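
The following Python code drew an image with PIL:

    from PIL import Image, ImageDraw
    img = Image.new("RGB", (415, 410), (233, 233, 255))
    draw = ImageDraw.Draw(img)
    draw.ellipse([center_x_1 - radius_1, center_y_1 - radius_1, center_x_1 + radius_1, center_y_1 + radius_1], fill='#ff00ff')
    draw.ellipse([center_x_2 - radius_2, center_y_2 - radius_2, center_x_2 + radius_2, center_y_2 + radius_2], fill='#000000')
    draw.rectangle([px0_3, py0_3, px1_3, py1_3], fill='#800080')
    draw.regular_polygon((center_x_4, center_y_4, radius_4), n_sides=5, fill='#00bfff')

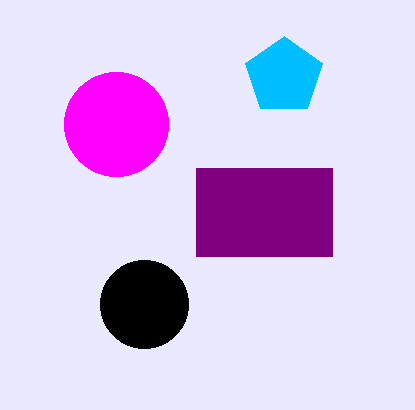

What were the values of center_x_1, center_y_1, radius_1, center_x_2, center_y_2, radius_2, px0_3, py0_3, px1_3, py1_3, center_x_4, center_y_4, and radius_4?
center_x_1 = 116; center_y_1 = 124; radius_1 = 52; center_x_2 = 144; center_y_2 = 304; radius_2 = 44; px0_3 = 196; py0_3 = 168; px1_3 = 332; py1_3 = 256; center_x_4 = 284; center_y_4 = 76; radius_4 = 40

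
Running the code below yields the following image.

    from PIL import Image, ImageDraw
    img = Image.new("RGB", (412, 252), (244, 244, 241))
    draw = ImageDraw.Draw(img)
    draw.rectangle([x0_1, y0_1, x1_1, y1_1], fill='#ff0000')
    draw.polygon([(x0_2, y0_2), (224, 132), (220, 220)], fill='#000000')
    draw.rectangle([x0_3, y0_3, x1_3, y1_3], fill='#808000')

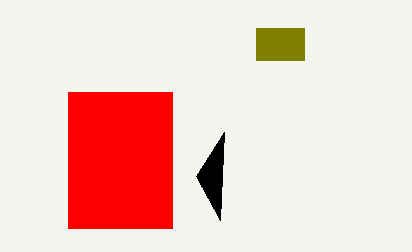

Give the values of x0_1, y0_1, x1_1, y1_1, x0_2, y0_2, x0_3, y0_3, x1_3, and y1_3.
x0_1 = 68; y0_1 = 92; x1_1 = 172; y1_1 = 228; x0_2 = 196; y0_2 = 176; x0_3 = 256; y0_3 = 28; x1_3 = 304; y1_3 = 60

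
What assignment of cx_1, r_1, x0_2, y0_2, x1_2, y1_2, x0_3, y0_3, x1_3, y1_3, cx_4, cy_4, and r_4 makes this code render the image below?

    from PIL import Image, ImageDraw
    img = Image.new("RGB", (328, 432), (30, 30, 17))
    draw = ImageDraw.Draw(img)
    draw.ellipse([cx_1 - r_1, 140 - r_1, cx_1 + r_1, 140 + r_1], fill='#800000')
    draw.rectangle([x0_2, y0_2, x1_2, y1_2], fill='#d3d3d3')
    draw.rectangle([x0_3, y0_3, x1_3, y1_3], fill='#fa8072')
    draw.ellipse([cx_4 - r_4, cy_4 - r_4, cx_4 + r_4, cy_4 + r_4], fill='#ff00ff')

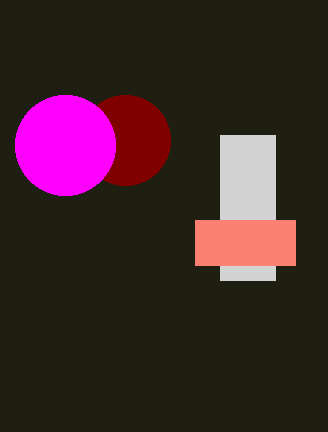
cx_1 = 125; r_1 = 45; x0_2 = 220; y0_2 = 135; x1_2 = 275; y1_2 = 280; x0_3 = 195; y0_3 = 220; x1_3 = 295; y1_3 = 265; cx_4 = 65; cy_4 = 145; r_4 = 50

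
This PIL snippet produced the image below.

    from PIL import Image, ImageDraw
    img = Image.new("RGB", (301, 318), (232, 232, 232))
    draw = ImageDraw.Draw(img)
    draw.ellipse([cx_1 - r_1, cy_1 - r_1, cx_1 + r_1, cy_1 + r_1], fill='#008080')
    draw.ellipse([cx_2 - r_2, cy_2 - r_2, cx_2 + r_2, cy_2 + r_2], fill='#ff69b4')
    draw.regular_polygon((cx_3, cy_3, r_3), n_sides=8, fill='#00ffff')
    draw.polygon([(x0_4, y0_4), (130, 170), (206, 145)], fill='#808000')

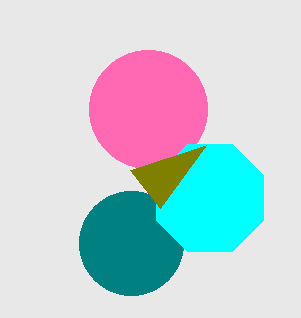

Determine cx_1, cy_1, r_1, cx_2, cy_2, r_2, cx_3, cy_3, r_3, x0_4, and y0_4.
cx_1 = 131
cy_1 = 243
r_1 = 52
cx_2 = 148
cy_2 = 109
r_2 = 59
cx_3 = 210
cy_3 = 198
r_3 = 58
x0_4 = 160
y0_4 = 208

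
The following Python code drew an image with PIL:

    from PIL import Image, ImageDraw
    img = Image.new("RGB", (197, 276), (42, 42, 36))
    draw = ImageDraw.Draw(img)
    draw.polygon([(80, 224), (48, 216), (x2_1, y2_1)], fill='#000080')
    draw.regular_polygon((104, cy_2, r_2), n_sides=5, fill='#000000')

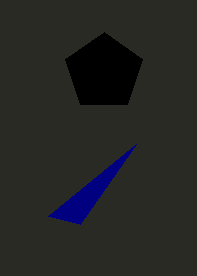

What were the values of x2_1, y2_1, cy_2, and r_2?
x2_1 = 136, y2_1 = 144, cy_2 = 72, r_2 = 40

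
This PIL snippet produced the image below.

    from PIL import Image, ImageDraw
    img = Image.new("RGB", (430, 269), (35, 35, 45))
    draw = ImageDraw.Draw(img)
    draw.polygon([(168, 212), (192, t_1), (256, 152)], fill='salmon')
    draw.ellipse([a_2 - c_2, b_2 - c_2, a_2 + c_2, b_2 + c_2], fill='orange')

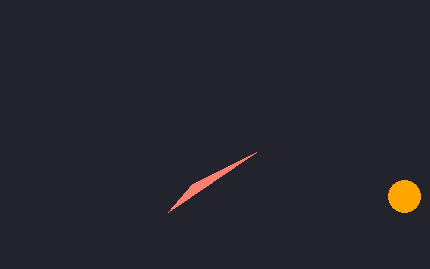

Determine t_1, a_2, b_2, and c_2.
t_1 = 184
a_2 = 404
b_2 = 196
c_2 = 16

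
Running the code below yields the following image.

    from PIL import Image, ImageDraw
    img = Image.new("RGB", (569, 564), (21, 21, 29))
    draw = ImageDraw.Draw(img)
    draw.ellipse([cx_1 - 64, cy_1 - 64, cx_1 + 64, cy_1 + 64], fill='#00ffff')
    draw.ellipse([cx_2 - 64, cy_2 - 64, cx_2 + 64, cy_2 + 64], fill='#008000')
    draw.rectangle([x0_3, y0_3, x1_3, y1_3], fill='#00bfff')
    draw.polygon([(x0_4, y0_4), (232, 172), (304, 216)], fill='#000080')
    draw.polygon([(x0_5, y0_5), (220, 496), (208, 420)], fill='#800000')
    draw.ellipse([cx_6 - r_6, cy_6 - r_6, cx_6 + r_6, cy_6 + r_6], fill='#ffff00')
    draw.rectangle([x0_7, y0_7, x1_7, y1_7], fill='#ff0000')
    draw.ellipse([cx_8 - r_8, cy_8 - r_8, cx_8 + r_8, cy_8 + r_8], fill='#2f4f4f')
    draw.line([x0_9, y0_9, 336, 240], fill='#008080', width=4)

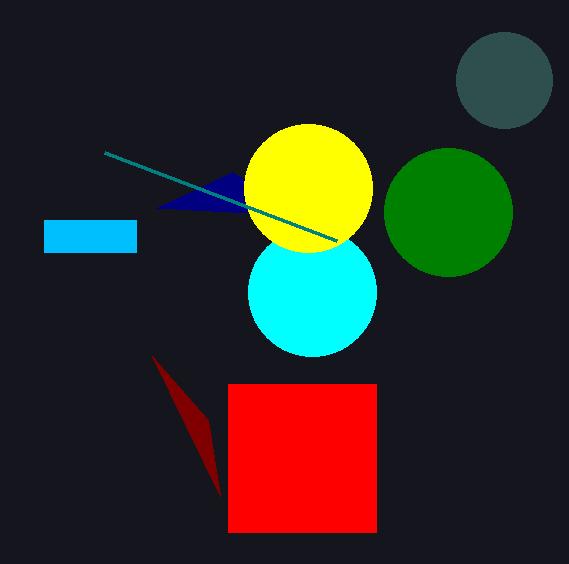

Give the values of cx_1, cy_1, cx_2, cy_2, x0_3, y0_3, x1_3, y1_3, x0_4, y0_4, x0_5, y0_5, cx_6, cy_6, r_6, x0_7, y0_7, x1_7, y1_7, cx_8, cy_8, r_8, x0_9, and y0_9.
cx_1 = 312
cy_1 = 292
cx_2 = 448
cy_2 = 212
x0_3 = 44
y0_3 = 220
x1_3 = 136
y1_3 = 252
x0_4 = 156
y0_4 = 208
x0_5 = 152
y0_5 = 356
cx_6 = 308
cy_6 = 188
r_6 = 64
x0_7 = 228
y0_7 = 384
x1_7 = 376
y1_7 = 532
cx_8 = 504
cy_8 = 80
r_8 = 48
x0_9 = 104
y0_9 = 152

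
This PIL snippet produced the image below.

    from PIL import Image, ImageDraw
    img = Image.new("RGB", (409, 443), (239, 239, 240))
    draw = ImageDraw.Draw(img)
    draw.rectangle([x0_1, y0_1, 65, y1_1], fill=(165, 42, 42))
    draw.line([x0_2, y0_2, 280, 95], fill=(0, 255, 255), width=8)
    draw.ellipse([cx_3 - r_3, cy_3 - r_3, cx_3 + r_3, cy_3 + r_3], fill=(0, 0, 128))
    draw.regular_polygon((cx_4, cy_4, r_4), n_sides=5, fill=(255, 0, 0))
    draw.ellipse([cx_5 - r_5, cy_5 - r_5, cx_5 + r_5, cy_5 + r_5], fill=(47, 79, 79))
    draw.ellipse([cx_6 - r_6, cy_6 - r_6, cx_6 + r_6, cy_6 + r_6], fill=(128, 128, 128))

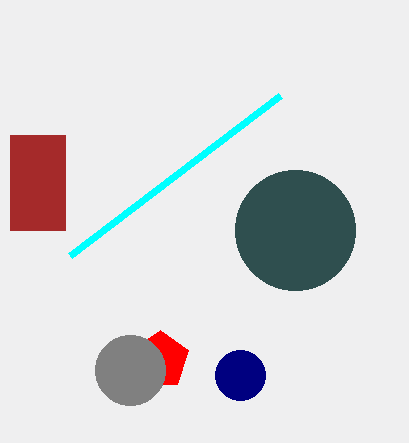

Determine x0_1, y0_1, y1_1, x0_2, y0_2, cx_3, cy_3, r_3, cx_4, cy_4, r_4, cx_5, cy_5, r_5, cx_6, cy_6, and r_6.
x0_1 = 10; y0_1 = 135; y1_1 = 230; x0_2 = 70; y0_2 = 255; cx_3 = 240; cy_3 = 375; r_3 = 25; cx_4 = 160; cy_4 = 360; r_4 = 30; cx_5 = 295; cy_5 = 230; r_5 = 60; cx_6 = 130; cy_6 = 370; r_6 = 35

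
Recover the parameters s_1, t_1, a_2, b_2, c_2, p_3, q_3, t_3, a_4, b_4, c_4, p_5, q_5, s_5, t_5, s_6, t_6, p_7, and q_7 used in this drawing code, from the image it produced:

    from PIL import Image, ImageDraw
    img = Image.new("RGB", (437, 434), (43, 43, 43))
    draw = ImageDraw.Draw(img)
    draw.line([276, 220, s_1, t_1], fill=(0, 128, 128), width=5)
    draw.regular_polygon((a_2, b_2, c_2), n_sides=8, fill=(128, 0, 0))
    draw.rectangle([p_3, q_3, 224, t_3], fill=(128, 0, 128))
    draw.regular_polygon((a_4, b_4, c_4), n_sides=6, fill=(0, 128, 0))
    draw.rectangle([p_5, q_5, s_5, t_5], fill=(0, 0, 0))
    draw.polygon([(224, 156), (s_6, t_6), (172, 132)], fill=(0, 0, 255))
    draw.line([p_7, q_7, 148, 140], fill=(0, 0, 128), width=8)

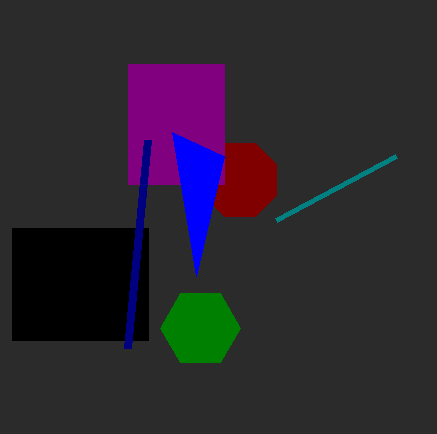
s_1 = 396, t_1 = 156, a_2 = 240, b_2 = 180, c_2 = 40, p_3 = 128, q_3 = 64, t_3 = 184, a_4 = 200, b_4 = 328, c_4 = 40, p_5 = 12, q_5 = 228, s_5 = 148, t_5 = 340, s_6 = 196, t_6 = 276, p_7 = 128, q_7 = 348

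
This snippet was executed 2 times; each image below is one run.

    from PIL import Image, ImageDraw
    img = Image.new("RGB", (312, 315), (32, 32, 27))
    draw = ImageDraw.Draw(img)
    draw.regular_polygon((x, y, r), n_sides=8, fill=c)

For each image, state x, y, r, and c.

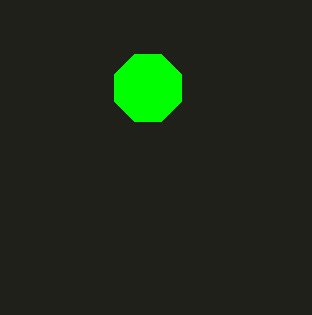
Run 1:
x = 148
y = 88
r = 36
c = 'lime'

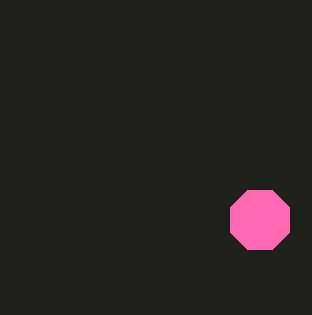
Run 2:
x = 260
y = 220
r = 32
c = 'hotpink'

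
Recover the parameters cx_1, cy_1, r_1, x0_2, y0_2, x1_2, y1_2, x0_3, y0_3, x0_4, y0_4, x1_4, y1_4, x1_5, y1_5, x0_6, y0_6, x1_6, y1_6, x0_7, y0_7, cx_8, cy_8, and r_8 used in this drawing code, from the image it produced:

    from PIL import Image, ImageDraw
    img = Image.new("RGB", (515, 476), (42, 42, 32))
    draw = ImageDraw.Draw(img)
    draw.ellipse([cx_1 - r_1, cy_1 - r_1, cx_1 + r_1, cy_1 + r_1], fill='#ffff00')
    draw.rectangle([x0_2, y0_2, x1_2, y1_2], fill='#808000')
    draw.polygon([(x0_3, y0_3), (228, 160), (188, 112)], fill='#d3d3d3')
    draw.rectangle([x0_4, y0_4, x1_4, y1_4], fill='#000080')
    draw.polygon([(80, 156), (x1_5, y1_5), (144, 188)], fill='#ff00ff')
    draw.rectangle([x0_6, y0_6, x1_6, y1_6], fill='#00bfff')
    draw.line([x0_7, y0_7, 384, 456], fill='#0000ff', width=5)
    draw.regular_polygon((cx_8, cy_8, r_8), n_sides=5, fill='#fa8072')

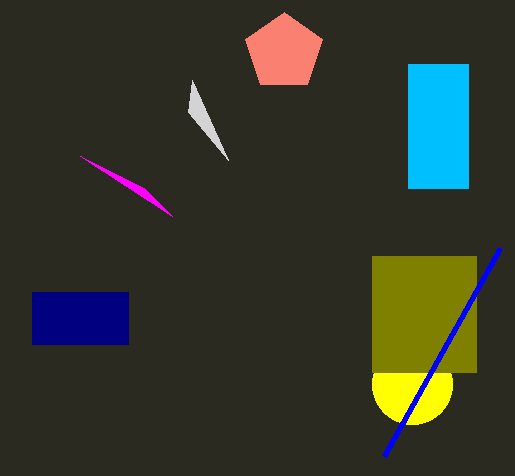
cx_1 = 412; cy_1 = 384; r_1 = 40; x0_2 = 372; y0_2 = 256; x1_2 = 476; y1_2 = 372; x0_3 = 192; y0_3 = 80; x0_4 = 32; y0_4 = 292; x1_4 = 128; y1_4 = 344; x1_5 = 172; y1_5 = 216; x0_6 = 408; y0_6 = 64; x1_6 = 468; y1_6 = 188; x0_7 = 500; y0_7 = 248; cx_8 = 284; cy_8 = 52; r_8 = 40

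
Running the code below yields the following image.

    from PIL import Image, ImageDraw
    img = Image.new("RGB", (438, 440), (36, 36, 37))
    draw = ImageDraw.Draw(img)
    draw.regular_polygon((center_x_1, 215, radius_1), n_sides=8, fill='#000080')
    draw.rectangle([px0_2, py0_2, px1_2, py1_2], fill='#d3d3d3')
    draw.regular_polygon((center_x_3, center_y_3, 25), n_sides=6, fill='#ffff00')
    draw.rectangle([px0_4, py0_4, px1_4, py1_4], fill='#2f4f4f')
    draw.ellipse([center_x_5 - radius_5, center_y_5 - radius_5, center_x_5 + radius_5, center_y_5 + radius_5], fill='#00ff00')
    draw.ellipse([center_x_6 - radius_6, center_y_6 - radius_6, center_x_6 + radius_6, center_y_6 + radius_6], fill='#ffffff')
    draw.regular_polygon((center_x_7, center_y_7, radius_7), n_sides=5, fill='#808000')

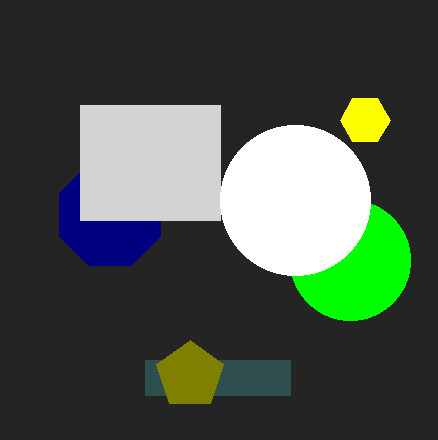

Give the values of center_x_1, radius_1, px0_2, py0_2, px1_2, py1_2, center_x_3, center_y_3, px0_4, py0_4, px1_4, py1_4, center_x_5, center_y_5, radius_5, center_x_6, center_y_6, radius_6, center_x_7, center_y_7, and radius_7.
center_x_1 = 110; radius_1 = 55; px0_2 = 80; py0_2 = 105; px1_2 = 220; py1_2 = 220; center_x_3 = 365; center_y_3 = 120; px0_4 = 145; py0_4 = 360; px1_4 = 290; py1_4 = 395; center_x_5 = 350; center_y_5 = 260; radius_5 = 60; center_x_6 = 295; center_y_6 = 200; radius_6 = 75; center_x_7 = 190; center_y_7 = 375; radius_7 = 35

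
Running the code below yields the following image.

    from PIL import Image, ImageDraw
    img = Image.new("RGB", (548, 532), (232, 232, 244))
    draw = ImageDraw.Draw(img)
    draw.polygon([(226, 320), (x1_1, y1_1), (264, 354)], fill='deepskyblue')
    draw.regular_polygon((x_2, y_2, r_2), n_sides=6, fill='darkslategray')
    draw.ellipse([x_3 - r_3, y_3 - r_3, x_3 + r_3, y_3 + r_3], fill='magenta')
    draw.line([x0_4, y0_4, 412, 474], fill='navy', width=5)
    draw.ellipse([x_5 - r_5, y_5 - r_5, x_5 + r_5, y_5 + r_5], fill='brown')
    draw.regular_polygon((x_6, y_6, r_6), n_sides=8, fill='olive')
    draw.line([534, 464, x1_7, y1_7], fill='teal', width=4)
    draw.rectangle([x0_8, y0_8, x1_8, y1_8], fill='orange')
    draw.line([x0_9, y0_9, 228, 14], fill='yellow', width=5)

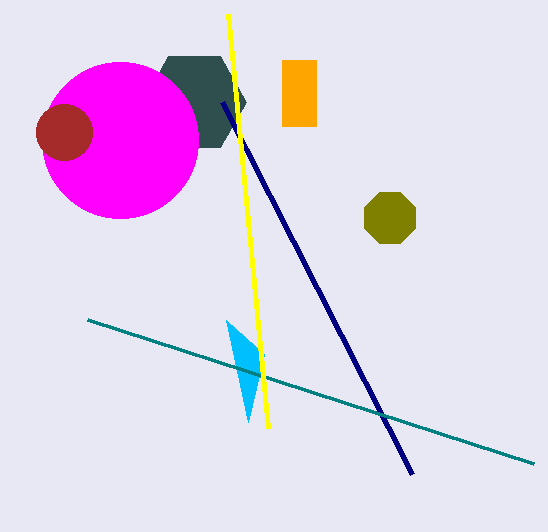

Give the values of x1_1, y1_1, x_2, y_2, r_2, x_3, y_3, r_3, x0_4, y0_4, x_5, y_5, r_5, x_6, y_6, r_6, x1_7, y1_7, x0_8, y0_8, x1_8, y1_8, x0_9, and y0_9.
x1_1 = 248
y1_1 = 422
x_2 = 194
y_2 = 102
r_2 = 52
x_3 = 120
y_3 = 140
r_3 = 78
x0_4 = 222
y0_4 = 102
x_5 = 64
y_5 = 132
r_5 = 28
x_6 = 390
y_6 = 218
r_6 = 28
x1_7 = 88
y1_7 = 320
x0_8 = 282
y0_8 = 60
x1_8 = 316
y1_8 = 126
x0_9 = 268
y0_9 = 428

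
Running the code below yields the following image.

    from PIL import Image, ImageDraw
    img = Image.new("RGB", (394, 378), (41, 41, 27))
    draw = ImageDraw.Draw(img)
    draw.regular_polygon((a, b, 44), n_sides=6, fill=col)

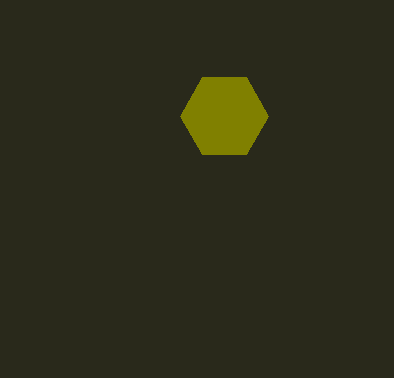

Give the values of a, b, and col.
a = 224
b = 116
col = 'olive'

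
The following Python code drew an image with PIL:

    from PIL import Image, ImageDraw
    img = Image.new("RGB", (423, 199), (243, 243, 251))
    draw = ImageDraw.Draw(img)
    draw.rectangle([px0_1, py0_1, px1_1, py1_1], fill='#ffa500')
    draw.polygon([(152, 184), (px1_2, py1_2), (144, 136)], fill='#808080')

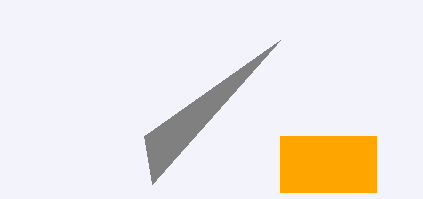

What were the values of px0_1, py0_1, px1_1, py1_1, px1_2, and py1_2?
px0_1 = 280, py0_1 = 136, px1_1 = 376, py1_1 = 192, px1_2 = 280, py1_2 = 40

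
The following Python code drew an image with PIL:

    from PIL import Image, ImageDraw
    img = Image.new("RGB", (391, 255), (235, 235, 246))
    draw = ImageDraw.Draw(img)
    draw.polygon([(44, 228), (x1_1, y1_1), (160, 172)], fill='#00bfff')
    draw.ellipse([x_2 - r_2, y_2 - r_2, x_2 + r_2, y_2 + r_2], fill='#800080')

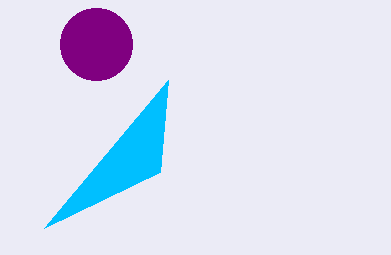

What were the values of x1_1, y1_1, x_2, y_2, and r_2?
x1_1 = 168, y1_1 = 80, x_2 = 96, y_2 = 44, r_2 = 36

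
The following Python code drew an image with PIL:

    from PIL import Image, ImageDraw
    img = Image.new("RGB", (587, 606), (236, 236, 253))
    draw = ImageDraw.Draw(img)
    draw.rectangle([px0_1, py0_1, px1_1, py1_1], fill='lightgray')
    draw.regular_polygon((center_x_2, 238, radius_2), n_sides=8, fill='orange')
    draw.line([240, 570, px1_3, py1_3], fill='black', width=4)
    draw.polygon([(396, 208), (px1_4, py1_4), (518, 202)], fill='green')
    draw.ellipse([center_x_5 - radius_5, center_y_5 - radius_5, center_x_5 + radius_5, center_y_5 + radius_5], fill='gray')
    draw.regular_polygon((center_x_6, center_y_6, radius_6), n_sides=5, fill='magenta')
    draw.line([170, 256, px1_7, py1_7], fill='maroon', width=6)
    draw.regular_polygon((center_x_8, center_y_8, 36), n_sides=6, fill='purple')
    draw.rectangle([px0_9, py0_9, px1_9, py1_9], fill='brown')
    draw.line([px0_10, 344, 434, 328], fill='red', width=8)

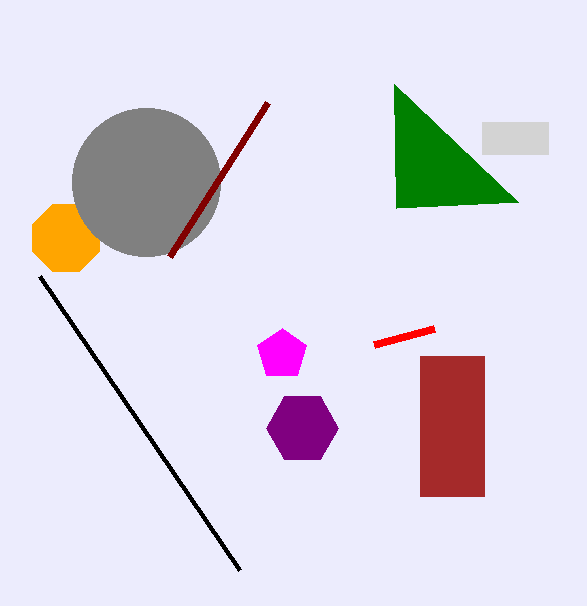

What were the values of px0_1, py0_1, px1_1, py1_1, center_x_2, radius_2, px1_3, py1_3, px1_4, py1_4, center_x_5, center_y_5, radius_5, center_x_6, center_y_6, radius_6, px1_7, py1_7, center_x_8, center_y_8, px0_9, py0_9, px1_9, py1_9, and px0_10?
px0_1 = 482; py0_1 = 122; px1_1 = 548; py1_1 = 154; center_x_2 = 66; radius_2 = 36; px1_3 = 40; py1_3 = 276; px1_4 = 394; py1_4 = 84; center_x_5 = 146; center_y_5 = 182; radius_5 = 74; center_x_6 = 282; center_y_6 = 354; radius_6 = 26; px1_7 = 268; py1_7 = 102; center_x_8 = 302; center_y_8 = 428; px0_9 = 420; py0_9 = 356; px1_9 = 484; py1_9 = 496; px0_10 = 374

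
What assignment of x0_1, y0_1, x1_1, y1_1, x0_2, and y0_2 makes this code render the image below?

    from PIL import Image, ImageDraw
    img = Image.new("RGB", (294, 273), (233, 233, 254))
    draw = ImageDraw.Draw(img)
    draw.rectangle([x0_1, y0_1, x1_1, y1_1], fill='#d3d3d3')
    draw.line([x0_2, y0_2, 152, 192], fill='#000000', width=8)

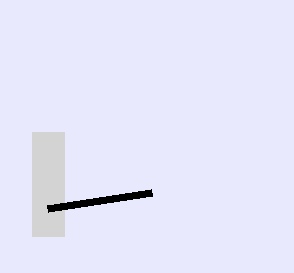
x0_1 = 32
y0_1 = 132
x1_1 = 64
y1_1 = 236
x0_2 = 48
y0_2 = 208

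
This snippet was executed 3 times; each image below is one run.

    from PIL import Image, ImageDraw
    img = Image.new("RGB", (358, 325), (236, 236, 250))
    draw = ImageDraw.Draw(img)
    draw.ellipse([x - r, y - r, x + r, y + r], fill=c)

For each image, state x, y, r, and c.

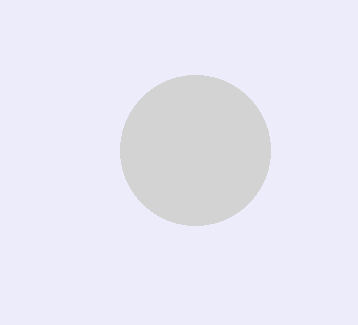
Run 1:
x = 195; y = 150; r = 75; c = 'lightgray'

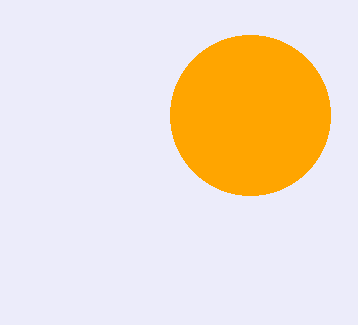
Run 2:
x = 250, y = 115, r = 80, c = 'orange'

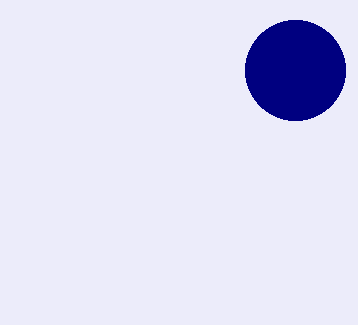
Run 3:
x = 295, y = 70, r = 50, c = 'navy'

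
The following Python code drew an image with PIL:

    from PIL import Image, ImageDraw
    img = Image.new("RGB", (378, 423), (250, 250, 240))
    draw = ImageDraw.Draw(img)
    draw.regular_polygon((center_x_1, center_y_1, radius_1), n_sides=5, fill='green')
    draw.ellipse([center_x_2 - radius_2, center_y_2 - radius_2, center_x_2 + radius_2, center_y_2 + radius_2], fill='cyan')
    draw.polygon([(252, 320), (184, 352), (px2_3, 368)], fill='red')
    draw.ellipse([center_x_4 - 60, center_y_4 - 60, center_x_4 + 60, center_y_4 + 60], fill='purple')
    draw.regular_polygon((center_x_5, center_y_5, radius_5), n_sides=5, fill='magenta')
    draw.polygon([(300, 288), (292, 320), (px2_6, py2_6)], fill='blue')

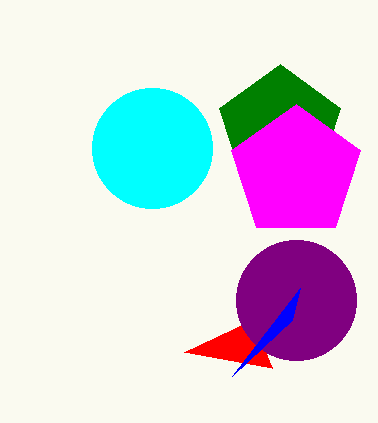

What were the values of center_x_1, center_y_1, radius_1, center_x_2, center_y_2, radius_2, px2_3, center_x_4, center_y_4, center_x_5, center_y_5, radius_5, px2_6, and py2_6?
center_x_1 = 280, center_y_1 = 128, radius_1 = 64, center_x_2 = 152, center_y_2 = 148, radius_2 = 60, px2_3 = 272, center_x_4 = 296, center_y_4 = 300, center_x_5 = 296, center_y_5 = 172, radius_5 = 68, px2_6 = 232, py2_6 = 376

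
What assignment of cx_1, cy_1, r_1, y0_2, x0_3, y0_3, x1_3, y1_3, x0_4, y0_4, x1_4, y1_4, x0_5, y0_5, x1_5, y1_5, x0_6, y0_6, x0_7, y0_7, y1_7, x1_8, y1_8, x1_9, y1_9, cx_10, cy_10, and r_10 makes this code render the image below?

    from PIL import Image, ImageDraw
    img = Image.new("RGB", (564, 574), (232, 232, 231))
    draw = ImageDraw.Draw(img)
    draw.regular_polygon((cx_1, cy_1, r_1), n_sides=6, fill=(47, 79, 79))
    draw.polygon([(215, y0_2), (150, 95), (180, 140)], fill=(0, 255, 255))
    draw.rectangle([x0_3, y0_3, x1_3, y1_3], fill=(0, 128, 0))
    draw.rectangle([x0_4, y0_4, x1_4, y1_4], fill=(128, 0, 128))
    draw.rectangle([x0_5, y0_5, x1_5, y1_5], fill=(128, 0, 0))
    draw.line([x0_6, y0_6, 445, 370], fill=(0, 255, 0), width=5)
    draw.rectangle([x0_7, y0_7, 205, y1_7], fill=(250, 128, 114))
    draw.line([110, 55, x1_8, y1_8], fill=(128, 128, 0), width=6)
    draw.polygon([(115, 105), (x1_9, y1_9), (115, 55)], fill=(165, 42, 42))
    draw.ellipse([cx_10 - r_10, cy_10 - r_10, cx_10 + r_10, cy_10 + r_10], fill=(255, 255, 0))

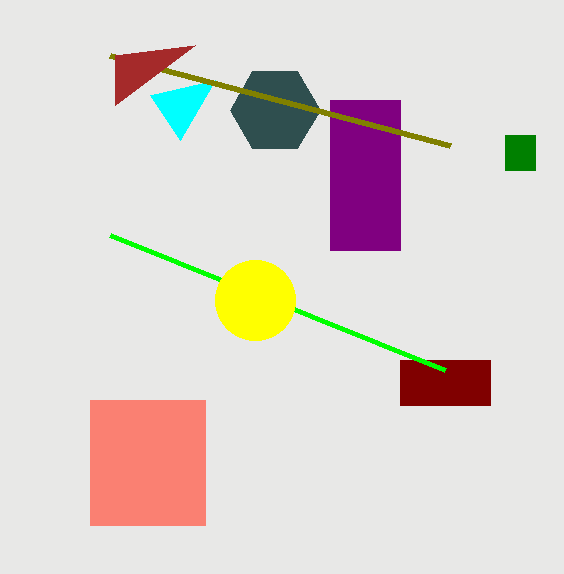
cx_1 = 275; cy_1 = 110; r_1 = 45; y0_2 = 80; x0_3 = 505; y0_3 = 135; x1_3 = 535; y1_3 = 170; x0_4 = 330; y0_4 = 100; x1_4 = 400; y1_4 = 250; x0_5 = 400; y0_5 = 360; x1_5 = 490; y1_5 = 405; x0_6 = 110; y0_6 = 235; x0_7 = 90; y0_7 = 400; y1_7 = 525; x1_8 = 450; y1_8 = 145; x1_9 = 195; y1_9 = 45; cx_10 = 255; cy_10 = 300; r_10 = 40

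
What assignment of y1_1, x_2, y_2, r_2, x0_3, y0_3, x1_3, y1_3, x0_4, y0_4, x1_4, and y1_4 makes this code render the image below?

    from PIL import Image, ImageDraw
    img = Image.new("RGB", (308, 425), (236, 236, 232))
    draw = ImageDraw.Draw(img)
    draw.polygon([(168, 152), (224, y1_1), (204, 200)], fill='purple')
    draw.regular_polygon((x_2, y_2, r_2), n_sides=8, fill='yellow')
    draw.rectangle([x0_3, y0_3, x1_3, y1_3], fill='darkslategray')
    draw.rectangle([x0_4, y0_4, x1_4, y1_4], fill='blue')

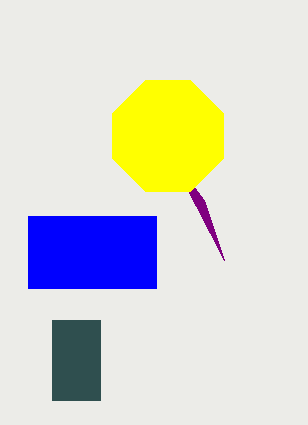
y1_1 = 260; x_2 = 168; y_2 = 136; r_2 = 60; x0_3 = 52; y0_3 = 320; x1_3 = 100; y1_3 = 400; x0_4 = 28; y0_4 = 216; x1_4 = 156; y1_4 = 288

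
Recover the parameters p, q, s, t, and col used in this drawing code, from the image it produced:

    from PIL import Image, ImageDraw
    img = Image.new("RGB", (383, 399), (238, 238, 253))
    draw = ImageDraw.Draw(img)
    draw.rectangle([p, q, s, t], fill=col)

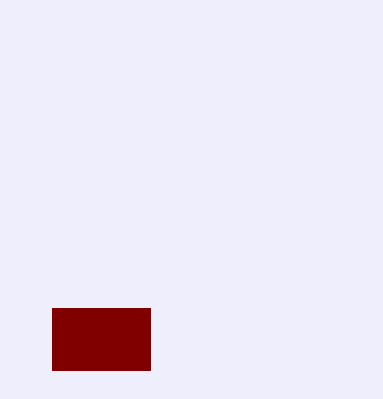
p = 52; q = 308; s = 150; t = 370; col = 'maroon'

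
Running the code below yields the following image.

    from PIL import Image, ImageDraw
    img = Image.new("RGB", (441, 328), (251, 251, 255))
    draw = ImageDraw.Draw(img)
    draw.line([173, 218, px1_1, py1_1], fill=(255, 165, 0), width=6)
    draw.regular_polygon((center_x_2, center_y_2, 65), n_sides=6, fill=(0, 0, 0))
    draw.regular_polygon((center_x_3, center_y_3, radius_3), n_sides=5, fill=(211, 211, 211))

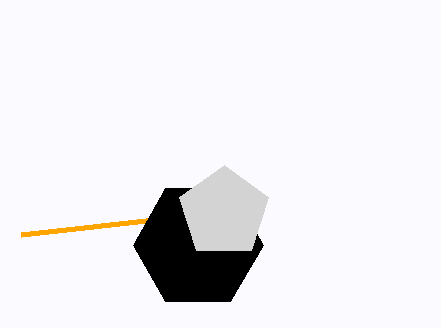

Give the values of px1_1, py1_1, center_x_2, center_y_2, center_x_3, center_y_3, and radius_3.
px1_1 = 21, py1_1 = 235, center_x_2 = 198, center_y_2 = 245, center_x_3 = 224, center_y_3 = 212, radius_3 = 47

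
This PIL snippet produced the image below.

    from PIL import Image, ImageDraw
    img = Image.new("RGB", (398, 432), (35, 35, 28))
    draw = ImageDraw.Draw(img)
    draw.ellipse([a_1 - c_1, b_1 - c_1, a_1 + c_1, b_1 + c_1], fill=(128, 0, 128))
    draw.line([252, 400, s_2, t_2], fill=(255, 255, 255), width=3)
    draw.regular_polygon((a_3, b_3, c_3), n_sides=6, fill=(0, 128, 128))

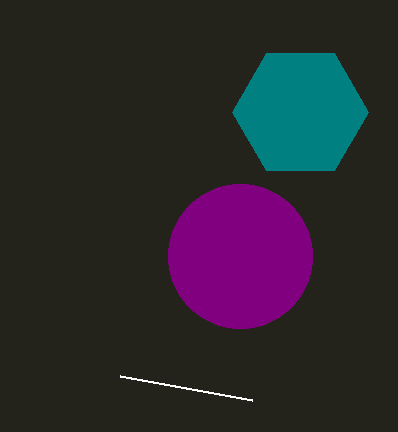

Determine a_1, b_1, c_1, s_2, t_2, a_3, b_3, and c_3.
a_1 = 240; b_1 = 256; c_1 = 72; s_2 = 120; t_2 = 376; a_3 = 300; b_3 = 112; c_3 = 68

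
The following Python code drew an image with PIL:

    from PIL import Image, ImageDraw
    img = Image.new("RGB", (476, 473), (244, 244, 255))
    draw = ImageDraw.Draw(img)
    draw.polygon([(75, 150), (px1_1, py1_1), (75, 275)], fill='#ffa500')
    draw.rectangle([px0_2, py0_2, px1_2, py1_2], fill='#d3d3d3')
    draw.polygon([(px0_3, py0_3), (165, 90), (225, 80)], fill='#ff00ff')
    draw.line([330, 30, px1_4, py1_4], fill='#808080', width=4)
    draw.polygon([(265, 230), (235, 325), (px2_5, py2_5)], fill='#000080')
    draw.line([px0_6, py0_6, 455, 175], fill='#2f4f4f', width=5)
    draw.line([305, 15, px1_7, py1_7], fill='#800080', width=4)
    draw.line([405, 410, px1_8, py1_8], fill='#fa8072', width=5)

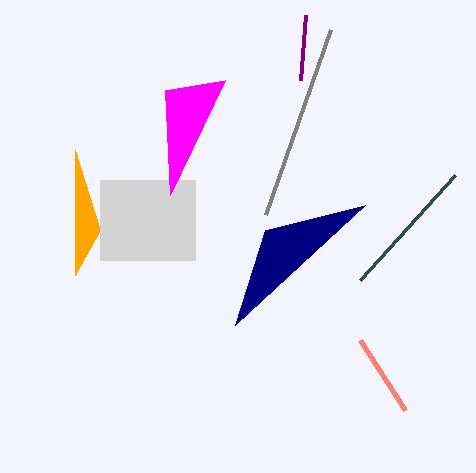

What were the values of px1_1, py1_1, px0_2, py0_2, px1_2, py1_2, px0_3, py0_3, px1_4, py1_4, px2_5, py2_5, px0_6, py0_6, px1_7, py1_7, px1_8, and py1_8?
px1_1 = 100
py1_1 = 230
px0_2 = 100
py0_2 = 180
px1_2 = 195
py1_2 = 260
px0_3 = 170
py0_3 = 195
px1_4 = 265
py1_4 = 215
px2_5 = 365
py2_5 = 205
px0_6 = 360
py0_6 = 280
px1_7 = 300
py1_7 = 80
px1_8 = 360
py1_8 = 340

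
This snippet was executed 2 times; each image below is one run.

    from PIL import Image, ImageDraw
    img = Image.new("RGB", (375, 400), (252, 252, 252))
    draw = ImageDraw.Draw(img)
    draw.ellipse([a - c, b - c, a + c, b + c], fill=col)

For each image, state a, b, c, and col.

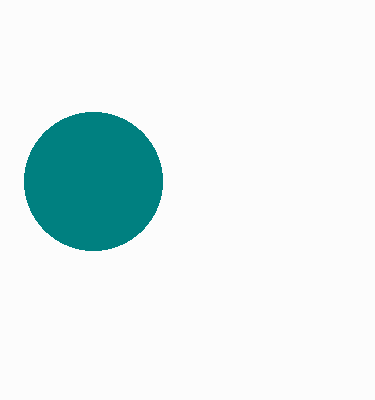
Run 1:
a = 93
b = 181
c = 69
col = 'teal'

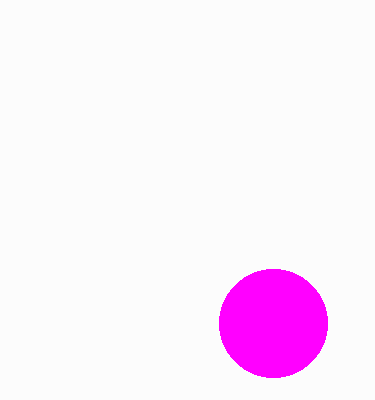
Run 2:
a = 273; b = 323; c = 54; col = 'magenta'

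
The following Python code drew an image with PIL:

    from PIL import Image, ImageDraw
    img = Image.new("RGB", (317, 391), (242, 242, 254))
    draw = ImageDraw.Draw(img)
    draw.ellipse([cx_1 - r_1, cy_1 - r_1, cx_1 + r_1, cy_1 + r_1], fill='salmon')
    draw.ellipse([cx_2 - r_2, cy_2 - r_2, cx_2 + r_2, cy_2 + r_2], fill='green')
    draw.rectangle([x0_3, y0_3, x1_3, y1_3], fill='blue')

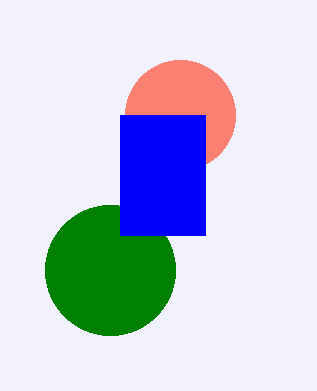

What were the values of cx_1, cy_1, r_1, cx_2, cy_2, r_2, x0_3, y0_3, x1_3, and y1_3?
cx_1 = 180
cy_1 = 115
r_1 = 55
cx_2 = 110
cy_2 = 270
r_2 = 65
x0_3 = 120
y0_3 = 115
x1_3 = 205
y1_3 = 235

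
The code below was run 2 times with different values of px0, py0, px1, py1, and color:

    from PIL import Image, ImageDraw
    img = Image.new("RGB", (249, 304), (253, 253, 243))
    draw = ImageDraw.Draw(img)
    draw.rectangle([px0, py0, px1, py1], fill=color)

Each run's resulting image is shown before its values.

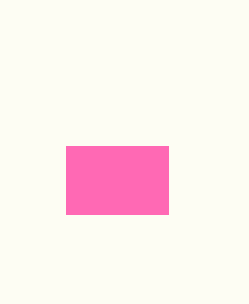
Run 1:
px0 = 66
py0 = 146
px1 = 168
py1 = 214
color = 'hotpink'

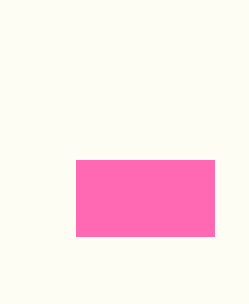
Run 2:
px0 = 76; py0 = 160; px1 = 214; py1 = 236; color = 'hotpink'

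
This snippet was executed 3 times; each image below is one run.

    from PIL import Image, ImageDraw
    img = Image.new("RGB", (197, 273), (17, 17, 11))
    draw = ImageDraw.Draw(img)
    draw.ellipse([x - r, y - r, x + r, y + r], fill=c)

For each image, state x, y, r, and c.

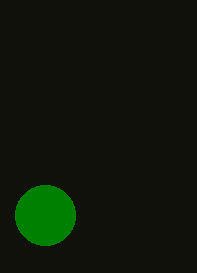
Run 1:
x = 45, y = 215, r = 30, c = 'green'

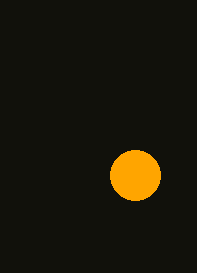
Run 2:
x = 135
y = 175
r = 25
c = 'orange'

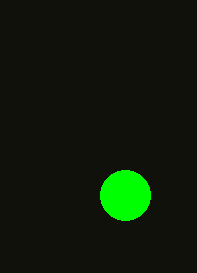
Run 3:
x = 125, y = 195, r = 25, c = 'lime'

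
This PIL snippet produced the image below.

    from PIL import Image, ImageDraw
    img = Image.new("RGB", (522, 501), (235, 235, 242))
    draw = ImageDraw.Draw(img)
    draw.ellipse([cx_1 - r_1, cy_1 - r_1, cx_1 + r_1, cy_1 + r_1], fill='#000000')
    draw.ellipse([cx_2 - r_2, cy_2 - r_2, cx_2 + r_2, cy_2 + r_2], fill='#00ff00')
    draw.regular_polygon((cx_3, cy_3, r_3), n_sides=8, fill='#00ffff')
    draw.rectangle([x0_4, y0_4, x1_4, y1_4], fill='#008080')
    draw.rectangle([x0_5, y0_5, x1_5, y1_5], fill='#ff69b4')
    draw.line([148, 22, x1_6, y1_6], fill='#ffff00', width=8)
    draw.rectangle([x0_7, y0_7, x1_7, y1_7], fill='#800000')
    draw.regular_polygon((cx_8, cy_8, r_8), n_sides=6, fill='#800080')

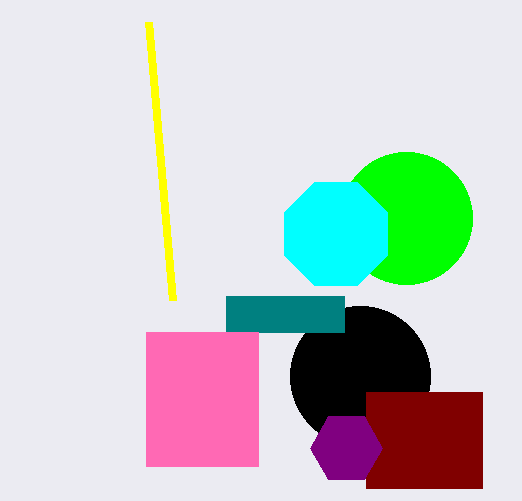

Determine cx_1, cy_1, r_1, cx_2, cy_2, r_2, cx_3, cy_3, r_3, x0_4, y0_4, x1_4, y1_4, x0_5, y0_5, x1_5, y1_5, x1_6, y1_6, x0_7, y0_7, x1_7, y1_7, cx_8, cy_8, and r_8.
cx_1 = 360, cy_1 = 376, r_1 = 70, cx_2 = 406, cy_2 = 218, r_2 = 66, cx_3 = 336, cy_3 = 234, r_3 = 56, x0_4 = 226, y0_4 = 296, x1_4 = 344, y1_4 = 332, x0_5 = 146, y0_5 = 332, x1_5 = 258, y1_5 = 466, x1_6 = 172, y1_6 = 300, x0_7 = 366, y0_7 = 392, x1_7 = 482, y1_7 = 488, cx_8 = 346, cy_8 = 448, r_8 = 36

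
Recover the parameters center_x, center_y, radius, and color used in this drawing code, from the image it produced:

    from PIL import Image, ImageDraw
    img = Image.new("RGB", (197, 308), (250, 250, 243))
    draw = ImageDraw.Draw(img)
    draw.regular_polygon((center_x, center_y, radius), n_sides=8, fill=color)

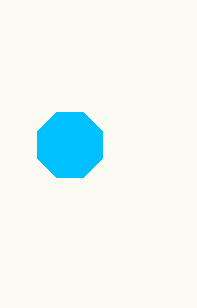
center_x = 70
center_y = 145
radius = 35
color = 'deepskyblue'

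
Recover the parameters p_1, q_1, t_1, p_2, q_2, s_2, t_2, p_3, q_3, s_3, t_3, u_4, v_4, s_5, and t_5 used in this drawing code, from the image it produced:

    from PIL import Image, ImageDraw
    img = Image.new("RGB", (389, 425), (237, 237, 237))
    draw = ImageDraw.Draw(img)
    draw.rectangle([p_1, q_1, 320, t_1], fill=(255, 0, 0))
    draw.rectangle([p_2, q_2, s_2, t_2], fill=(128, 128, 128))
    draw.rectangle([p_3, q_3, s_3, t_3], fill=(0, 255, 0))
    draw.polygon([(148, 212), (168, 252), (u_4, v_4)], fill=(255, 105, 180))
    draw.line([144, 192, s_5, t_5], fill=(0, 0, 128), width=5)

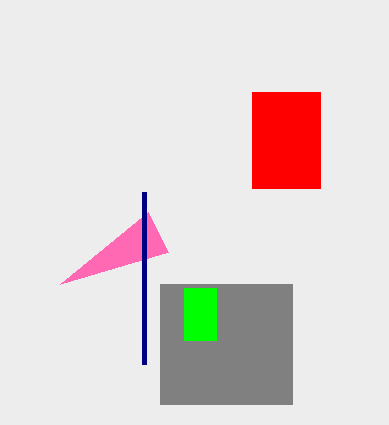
p_1 = 252, q_1 = 92, t_1 = 188, p_2 = 160, q_2 = 284, s_2 = 292, t_2 = 404, p_3 = 184, q_3 = 288, s_3 = 216, t_3 = 340, u_4 = 60, v_4 = 284, s_5 = 144, t_5 = 364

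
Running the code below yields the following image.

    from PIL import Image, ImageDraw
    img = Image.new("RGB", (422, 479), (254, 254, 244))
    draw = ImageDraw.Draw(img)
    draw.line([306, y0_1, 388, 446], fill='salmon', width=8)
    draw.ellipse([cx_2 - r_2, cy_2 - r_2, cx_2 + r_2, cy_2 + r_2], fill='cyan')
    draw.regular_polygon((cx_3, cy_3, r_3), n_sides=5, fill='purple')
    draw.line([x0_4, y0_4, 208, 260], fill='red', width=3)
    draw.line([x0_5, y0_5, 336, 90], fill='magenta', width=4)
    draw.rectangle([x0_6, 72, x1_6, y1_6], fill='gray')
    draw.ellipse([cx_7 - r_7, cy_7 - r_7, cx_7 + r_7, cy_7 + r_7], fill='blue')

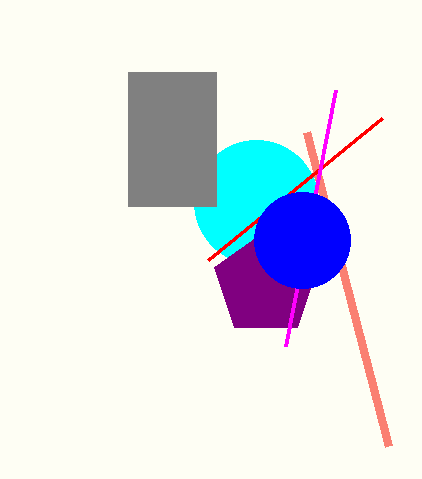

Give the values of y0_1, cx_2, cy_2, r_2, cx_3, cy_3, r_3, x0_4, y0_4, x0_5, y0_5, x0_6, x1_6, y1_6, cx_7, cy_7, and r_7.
y0_1 = 132
cx_2 = 256
cy_2 = 202
r_2 = 62
cx_3 = 266
cy_3 = 284
r_3 = 54
x0_4 = 382
y0_4 = 118
x0_5 = 286
y0_5 = 346
x0_6 = 128
x1_6 = 216
y1_6 = 206
cx_7 = 302
cy_7 = 240
r_7 = 48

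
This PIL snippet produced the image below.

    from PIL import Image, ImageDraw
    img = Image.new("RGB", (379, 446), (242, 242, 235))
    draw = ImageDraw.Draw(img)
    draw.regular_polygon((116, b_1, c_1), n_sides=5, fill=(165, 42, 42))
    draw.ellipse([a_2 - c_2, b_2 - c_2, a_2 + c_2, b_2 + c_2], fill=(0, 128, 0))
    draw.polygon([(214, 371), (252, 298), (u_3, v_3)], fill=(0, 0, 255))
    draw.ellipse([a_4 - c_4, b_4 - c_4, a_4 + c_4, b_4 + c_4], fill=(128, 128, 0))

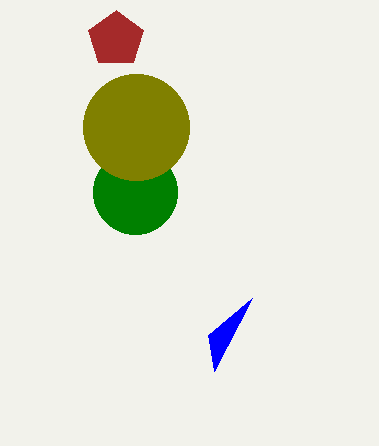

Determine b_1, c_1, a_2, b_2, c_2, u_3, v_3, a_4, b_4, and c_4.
b_1 = 39, c_1 = 29, a_2 = 135, b_2 = 192, c_2 = 42, u_3 = 208, v_3 = 335, a_4 = 136, b_4 = 127, c_4 = 53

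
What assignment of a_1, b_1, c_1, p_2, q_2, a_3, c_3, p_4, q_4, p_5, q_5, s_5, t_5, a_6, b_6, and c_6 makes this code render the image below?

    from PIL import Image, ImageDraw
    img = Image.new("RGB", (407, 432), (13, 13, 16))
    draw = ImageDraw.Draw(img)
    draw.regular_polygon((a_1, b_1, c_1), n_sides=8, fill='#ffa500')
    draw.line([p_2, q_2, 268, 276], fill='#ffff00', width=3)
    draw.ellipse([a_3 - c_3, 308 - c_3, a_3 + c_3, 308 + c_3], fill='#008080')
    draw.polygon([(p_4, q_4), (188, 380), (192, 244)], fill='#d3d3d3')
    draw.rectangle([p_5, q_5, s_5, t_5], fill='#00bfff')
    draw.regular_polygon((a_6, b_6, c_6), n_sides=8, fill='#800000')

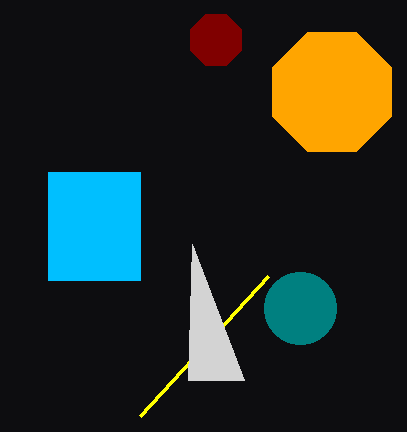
a_1 = 332; b_1 = 92; c_1 = 64; p_2 = 140; q_2 = 416; a_3 = 300; c_3 = 36; p_4 = 244; q_4 = 380; p_5 = 48; q_5 = 172; s_5 = 140; t_5 = 280; a_6 = 216; b_6 = 40; c_6 = 28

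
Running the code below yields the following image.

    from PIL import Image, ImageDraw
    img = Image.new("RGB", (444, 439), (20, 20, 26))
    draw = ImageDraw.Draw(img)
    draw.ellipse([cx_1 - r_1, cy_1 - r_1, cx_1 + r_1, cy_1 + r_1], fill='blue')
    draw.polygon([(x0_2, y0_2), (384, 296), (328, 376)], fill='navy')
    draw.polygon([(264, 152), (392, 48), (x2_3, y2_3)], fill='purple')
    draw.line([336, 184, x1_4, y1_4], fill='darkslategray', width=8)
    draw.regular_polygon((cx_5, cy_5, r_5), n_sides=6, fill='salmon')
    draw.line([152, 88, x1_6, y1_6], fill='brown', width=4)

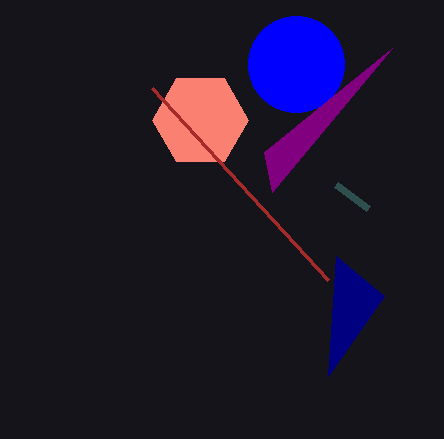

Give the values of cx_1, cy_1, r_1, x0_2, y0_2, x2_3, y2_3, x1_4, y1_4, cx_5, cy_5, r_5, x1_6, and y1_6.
cx_1 = 296; cy_1 = 64; r_1 = 48; x0_2 = 336; y0_2 = 256; x2_3 = 272; y2_3 = 192; x1_4 = 368; y1_4 = 208; cx_5 = 200; cy_5 = 120; r_5 = 48; x1_6 = 328; y1_6 = 280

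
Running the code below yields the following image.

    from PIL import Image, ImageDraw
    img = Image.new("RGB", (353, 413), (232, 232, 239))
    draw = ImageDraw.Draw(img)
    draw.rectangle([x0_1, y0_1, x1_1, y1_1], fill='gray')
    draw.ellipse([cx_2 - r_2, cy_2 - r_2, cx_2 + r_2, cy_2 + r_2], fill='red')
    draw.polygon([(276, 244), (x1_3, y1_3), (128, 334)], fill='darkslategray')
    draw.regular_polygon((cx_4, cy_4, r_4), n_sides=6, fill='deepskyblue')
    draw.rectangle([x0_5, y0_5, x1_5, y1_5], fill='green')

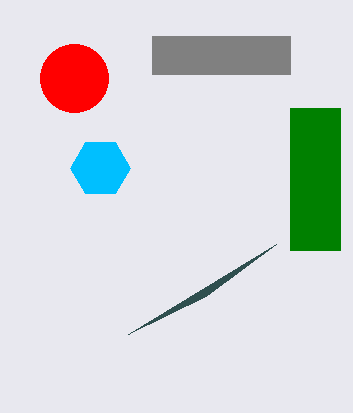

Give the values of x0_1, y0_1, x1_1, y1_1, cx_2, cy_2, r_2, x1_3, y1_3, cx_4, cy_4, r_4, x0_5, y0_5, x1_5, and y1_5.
x0_1 = 152, y0_1 = 36, x1_1 = 290, y1_1 = 74, cx_2 = 74, cy_2 = 78, r_2 = 34, x1_3 = 206, y1_3 = 296, cx_4 = 100, cy_4 = 168, r_4 = 30, x0_5 = 290, y0_5 = 108, x1_5 = 340, y1_5 = 250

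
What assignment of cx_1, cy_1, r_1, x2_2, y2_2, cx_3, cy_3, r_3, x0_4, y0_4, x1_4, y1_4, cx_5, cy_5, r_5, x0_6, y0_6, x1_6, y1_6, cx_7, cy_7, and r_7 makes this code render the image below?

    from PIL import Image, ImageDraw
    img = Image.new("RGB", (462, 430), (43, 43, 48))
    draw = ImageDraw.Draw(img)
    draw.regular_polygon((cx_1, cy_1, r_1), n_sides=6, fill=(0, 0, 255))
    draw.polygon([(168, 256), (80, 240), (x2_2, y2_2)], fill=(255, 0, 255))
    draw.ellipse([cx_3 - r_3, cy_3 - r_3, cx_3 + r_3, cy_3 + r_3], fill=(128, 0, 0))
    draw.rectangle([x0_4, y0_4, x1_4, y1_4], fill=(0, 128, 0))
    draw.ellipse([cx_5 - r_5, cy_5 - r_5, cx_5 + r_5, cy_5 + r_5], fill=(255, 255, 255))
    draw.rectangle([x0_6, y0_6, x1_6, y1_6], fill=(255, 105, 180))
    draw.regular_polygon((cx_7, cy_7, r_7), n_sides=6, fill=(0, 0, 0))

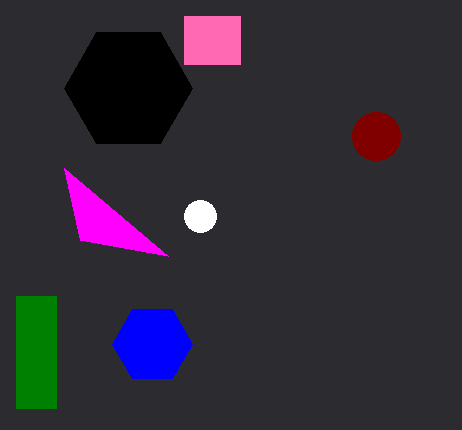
cx_1 = 152; cy_1 = 344; r_1 = 40; x2_2 = 64; y2_2 = 168; cx_3 = 376; cy_3 = 136; r_3 = 24; x0_4 = 16; y0_4 = 296; x1_4 = 56; y1_4 = 408; cx_5 = 200; cy_5 = 216; r_5 = 16; x0_6 = 184; y0_6 = 16; x1_6 = 240; y1_6 = 64; cx_7 = 128; cy_7 = 88; r_7 = 64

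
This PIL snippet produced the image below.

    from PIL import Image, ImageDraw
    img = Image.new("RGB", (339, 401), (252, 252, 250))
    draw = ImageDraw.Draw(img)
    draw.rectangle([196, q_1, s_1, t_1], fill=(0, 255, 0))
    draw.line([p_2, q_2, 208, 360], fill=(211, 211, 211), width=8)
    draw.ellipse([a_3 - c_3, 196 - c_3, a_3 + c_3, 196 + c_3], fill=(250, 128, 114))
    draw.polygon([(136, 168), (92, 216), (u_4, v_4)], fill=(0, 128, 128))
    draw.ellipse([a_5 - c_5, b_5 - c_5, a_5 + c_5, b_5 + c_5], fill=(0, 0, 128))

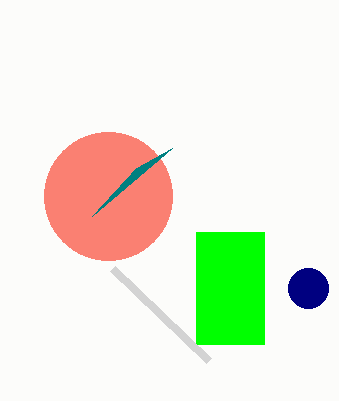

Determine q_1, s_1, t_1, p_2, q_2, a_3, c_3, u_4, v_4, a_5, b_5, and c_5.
q_1 = 232; s_1 = 264; t_1 = 344; p_2 = 112; q_2 = 268; a_3 = 108; c_3 = 64; u_4 = 172; v_4 = 148; a_5 = 308; b_5 = 288; c_5 = 20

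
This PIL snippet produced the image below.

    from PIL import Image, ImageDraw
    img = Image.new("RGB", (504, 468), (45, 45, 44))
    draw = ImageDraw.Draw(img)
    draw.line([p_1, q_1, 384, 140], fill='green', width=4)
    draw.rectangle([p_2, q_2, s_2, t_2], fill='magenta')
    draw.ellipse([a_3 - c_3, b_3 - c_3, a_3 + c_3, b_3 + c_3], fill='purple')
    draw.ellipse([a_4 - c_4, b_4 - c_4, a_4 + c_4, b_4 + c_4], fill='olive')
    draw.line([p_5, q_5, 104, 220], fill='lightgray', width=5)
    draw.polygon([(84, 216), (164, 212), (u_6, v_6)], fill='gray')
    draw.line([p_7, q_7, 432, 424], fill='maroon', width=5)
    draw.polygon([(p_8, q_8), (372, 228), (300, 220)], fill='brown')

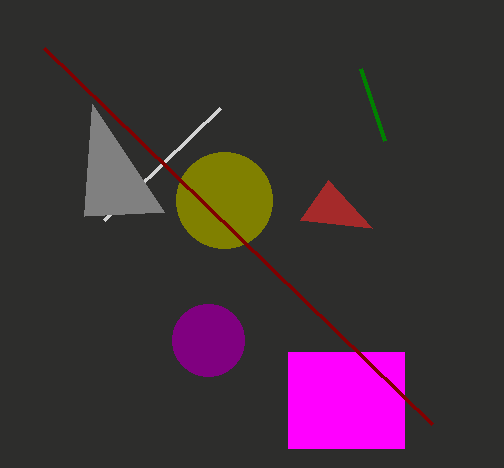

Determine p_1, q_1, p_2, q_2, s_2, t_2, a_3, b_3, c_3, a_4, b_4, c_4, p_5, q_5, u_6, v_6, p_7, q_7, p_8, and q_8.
p_1 = 360, q_1 = 68, p_2 = 288, q_2 = 352, s_2 = 404, t_2 = 448, a_3 = 208, b_3 = 340, c_3 = 36, a_4 = 224, b_4 = 200, c_4 = 48, p_5 = 220, q_5 = 108, u_6 = 92, v_6 = 104, p_7 = 44, q_7 = 48, p_8 = 328, q_8 = 180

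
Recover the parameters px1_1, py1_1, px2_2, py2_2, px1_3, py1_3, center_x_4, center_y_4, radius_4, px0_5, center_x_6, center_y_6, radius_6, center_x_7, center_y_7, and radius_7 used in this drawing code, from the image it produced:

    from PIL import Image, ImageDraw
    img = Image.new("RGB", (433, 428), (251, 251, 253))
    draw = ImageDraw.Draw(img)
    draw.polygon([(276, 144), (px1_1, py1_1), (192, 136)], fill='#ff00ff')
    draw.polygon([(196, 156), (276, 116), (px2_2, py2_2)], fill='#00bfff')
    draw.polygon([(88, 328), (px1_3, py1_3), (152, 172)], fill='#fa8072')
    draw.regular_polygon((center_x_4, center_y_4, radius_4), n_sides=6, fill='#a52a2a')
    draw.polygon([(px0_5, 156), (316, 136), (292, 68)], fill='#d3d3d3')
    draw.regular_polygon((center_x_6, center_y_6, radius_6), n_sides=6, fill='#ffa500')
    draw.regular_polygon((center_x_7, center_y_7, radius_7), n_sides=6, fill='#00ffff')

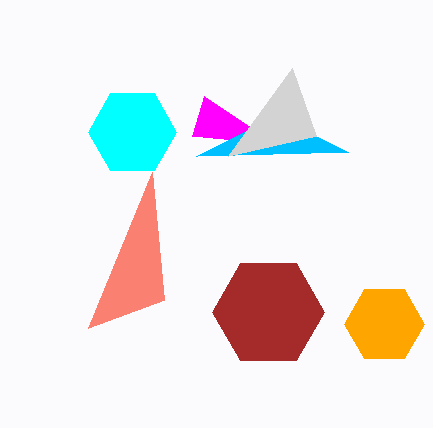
px1_1 = 204
py1_1 = 96
px2_2 = 348
py2_2 = 152
px1_3 = 164
py1_3 = 300
center_x_4 = 268
center_y_4 = 312
radius_4 = 56
px0_5 = 228
center_x_6 = 384
center_y_6 = 324
radius_6 = 40
center_x_7 = 132
center_y_7 = 132
radius_7 = 44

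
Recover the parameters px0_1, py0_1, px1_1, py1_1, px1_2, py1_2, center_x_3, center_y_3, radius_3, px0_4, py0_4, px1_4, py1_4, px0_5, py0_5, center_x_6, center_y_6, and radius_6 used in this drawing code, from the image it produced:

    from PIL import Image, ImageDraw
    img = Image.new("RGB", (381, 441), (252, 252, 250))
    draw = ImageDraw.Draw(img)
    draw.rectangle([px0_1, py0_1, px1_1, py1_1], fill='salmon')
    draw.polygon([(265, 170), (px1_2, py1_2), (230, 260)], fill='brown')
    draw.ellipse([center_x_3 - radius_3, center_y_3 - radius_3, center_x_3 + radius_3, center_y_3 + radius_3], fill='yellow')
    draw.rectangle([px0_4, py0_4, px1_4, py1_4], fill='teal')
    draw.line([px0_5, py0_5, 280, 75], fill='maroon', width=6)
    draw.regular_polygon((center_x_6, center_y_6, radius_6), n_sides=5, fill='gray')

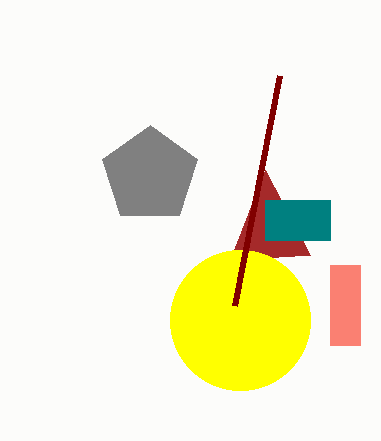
px0_1 = 330
py0_1 = 265
px1_1 = 360
py1_1 = 345
px1_2 = 310
py1_2 = 255
center_x_3 = 240
center_y_3 = 320
radius_3 = 70
px0_4 = 265
py0_4 = 200
px1_4 = 330
py1_4 = 240
px0_5 = 235
py0_5 = 305
center_x_6 = 150
center_y_6 = 175
radius_6 = 50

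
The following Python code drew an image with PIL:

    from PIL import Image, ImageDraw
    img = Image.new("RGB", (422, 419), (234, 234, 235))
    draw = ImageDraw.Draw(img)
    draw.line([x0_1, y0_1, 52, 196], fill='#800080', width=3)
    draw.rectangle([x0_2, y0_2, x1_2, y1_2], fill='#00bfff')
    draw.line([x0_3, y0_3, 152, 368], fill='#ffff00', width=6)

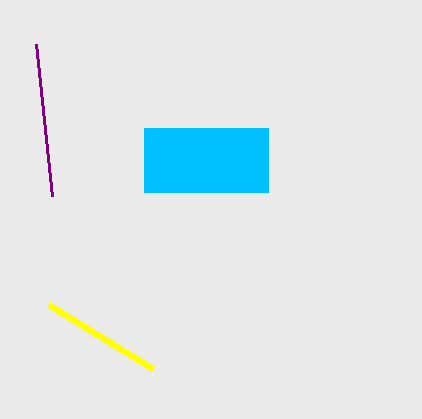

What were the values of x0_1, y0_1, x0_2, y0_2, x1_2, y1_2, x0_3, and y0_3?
x0_1 = 36
y0_1 = 44
x0_2 = 144
y0_2 = 128
x1_2 = 268
y1_2 = 192
x0_3 = 48
y0_3 = 304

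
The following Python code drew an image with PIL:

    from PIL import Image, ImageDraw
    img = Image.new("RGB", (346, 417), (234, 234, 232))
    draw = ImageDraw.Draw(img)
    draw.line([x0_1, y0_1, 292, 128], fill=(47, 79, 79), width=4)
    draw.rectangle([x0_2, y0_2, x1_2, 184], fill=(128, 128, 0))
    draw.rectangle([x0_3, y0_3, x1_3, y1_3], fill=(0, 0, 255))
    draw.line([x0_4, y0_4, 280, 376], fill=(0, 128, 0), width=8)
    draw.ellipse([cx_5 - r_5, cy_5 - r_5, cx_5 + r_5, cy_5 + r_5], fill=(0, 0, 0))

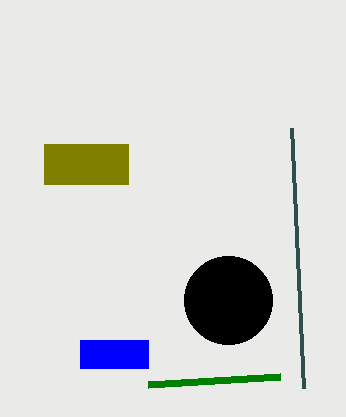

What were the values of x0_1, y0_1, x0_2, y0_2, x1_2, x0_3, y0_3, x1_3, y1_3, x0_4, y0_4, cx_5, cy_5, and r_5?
x0_1 = 304, y0_1 = 388, x0_2 = 44, y0_2 = 144, x1_2 = 128, x0_3 = 80, y0_3 = 340, x1_3 = 148, y1_3 = 368, x0_4 = 148, y0_4 = 384, cx_5 = 228, cy_5 = 300, r_5 = 44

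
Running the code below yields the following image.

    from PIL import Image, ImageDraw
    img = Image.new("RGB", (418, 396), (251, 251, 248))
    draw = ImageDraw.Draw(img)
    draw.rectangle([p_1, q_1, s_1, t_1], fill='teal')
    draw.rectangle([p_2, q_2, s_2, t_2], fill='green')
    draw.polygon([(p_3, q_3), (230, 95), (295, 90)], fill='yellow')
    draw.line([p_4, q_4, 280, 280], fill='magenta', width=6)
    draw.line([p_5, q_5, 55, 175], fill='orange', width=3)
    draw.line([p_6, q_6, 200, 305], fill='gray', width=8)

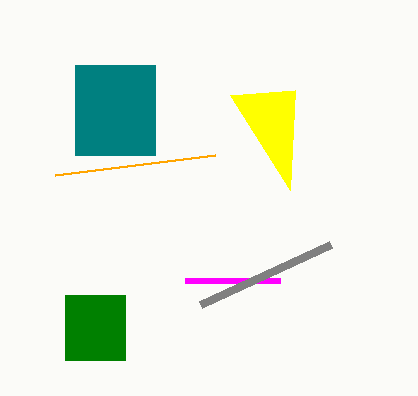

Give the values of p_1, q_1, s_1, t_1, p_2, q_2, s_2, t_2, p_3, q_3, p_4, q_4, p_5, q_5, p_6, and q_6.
p_1 = 75
q_1 = 65
s_1 = 155
t_1 = 155
p_2 = 65
q_2 = 295
s_2 = 125
t_2 = 360
p_3 = 290
q_3 = 190
p_4 = 185
q_4 = 280
p_5 = 215
q_5 = 155
p_6 = 330
q_6 = 245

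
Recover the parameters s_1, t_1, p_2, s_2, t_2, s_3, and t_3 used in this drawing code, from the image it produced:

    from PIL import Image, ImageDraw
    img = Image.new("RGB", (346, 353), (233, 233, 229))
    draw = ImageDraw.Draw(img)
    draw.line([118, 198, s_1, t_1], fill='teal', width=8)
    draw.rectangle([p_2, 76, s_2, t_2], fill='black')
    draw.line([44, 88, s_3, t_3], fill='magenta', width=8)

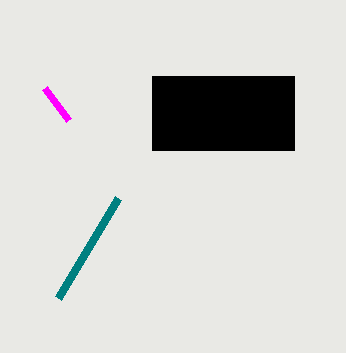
s_1 = 58, t_1 = 298, p_2 = 152, s_2 = 294, t_2 = 150, s_3 = 68, t_3 = 120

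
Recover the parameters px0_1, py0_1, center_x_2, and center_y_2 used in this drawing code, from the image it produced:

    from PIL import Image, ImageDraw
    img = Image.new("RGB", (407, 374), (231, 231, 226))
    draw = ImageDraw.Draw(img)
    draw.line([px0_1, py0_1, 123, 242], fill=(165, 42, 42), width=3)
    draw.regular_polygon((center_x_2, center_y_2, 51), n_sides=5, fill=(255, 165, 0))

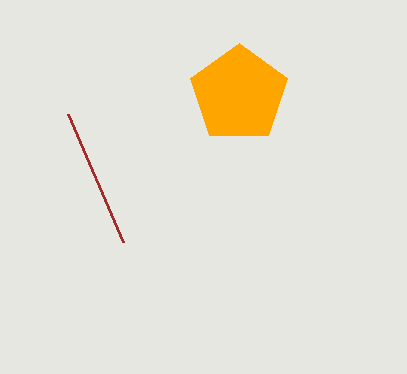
px0_1 = 68
py0_1 = 114
center_x_2 = 239
center_y_2 = 94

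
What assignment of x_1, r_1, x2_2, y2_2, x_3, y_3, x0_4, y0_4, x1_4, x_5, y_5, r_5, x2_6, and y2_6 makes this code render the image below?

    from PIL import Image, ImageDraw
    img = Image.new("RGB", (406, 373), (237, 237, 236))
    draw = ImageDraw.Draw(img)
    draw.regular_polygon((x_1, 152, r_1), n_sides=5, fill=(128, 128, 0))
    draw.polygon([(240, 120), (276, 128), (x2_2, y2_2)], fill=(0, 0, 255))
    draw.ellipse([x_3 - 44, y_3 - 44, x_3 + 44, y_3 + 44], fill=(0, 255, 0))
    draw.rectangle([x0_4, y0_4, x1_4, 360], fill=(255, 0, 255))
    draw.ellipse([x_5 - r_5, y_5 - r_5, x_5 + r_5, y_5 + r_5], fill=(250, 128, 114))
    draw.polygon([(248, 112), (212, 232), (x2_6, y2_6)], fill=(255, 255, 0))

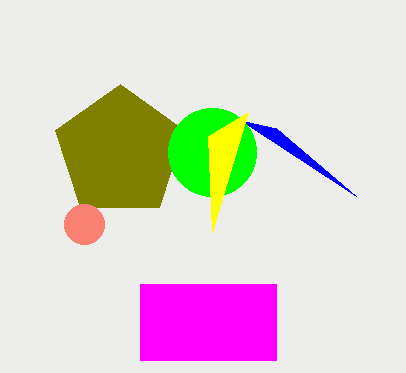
x_1 = 120, r_1 = 68, x2_2 = 356, y2_2 = 196, x_3 = 212, y_3 = 152, x0_4 = 140, y0_4 = 284, x1_4 = 276, x_5 = 84, y_5 = 224, r_5 = 20, x2_6 = 208, y2_6 = 136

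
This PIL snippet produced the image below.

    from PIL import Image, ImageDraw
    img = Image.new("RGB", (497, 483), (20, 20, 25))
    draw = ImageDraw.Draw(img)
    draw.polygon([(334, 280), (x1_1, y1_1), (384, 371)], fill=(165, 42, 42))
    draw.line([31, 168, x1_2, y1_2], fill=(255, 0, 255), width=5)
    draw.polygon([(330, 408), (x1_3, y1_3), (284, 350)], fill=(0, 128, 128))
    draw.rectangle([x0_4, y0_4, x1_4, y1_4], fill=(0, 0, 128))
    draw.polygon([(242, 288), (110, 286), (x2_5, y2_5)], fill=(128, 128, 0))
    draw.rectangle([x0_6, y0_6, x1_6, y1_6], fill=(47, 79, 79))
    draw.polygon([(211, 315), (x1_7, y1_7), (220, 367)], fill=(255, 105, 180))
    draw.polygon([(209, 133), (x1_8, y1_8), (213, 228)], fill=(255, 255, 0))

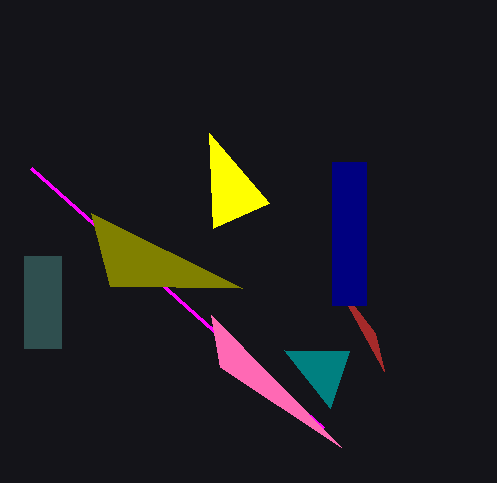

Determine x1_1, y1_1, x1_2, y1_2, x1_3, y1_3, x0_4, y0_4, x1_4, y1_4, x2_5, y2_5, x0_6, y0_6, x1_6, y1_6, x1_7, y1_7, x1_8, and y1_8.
x1_1 = 375; y1_1 = 333; x1_2 = 323; y1_2 = 428; x1_3 = 349; y1_3 = 351; x0_4 = 332; y0_4 = 162; x1_4 = 366; y1_4 = 305; x2_5 = 91; y2_5 = 213; x0_6 = 24; y0_6 = 256; x1_6 = 61; y1_6 = 348; x1_7 = 341; y1_7 = 447; x1_8 = 269; y1_8 = 203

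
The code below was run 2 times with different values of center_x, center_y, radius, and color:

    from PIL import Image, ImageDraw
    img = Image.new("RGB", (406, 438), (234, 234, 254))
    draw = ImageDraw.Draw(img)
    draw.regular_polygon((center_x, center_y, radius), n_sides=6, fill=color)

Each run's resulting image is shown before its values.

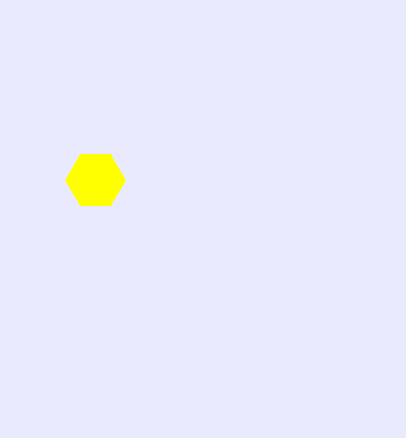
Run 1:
center_x = 95, center_y = 180, radius = 30, color = 'yellow'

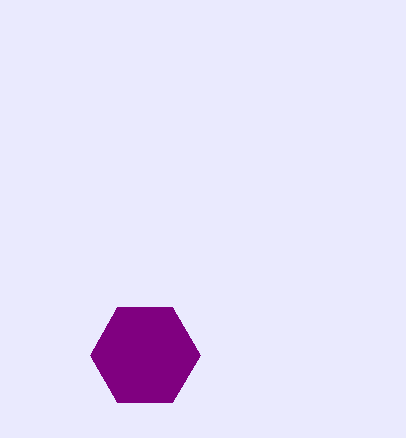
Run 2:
center_x = 145, center_y = 355, radius = 55, color = 'purple'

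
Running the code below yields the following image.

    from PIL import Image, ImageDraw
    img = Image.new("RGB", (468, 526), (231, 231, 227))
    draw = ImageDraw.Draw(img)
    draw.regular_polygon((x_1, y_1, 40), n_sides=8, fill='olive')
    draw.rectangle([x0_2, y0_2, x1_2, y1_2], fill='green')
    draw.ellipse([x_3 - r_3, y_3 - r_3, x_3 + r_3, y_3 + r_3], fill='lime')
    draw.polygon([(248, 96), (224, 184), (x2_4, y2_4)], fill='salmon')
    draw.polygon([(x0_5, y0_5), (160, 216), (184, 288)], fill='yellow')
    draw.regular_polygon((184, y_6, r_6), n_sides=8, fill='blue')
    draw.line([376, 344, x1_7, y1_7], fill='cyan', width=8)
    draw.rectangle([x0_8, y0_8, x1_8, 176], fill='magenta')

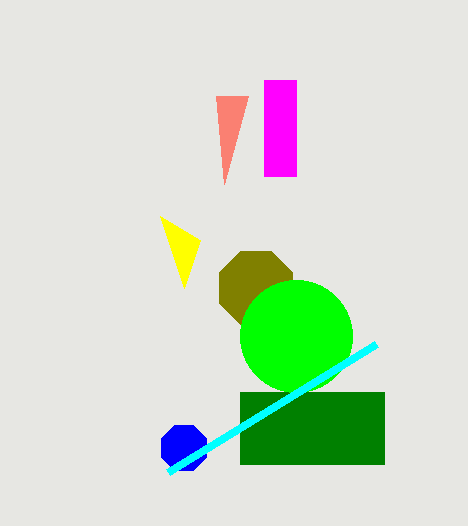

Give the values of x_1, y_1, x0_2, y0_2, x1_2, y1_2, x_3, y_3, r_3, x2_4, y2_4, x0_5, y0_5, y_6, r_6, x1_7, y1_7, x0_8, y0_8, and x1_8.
x_1 = 256, y_1 = 288, x0_2 = 240, y0_2 = 392, x1_2 = 384, y1_2 = 464, x_3 = 296, y_3 = 336, r_3 = 56, x2_4 = 216, y2_4 = 96, x0_5 = 200, y0_5 = 240, y_6 = 448, r_6 = 24, x1_7 = 168, y1_7 = 472, x0_8 = 264, y0_8 = 80, x1_8 = 296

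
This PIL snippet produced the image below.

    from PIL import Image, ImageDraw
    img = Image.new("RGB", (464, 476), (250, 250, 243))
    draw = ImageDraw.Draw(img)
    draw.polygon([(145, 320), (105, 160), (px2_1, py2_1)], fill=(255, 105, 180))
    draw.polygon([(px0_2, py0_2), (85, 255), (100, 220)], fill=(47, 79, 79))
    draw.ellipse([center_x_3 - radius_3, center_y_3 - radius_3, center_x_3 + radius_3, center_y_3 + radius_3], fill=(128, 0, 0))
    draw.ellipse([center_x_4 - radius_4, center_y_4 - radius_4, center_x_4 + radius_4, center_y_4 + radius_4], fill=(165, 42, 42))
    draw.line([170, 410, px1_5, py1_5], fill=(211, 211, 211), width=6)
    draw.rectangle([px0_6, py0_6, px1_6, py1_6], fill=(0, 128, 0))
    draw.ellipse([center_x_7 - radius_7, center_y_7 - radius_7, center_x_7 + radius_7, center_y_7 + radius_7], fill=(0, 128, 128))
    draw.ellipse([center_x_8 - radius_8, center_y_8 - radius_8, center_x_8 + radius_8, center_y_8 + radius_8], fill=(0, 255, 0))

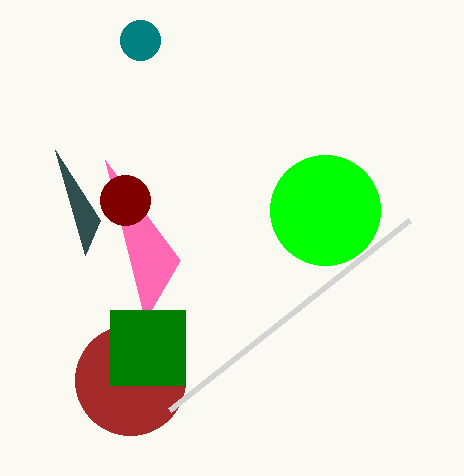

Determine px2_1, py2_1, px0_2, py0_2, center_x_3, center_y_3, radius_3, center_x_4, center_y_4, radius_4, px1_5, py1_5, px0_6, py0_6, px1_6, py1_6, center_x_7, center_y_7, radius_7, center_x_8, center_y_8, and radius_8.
px2_1 = 180, py2_1 = 260, px0_2 = 55, py0_2 = 150, center_x_3 = 125, center_y_3 = 200, radius_3 = 25, center_x_4 = 130, center_y_4 = 380, radius_4 = 55, px1_5 = 410, py1_5 = 220, px0_6 = 110, py0_6 = 310, px1_6 = 185, py1_6 = 385, center_x_7 = 140, center_y_7 = 40, radius_7 = 20, center_x_8 = 325, center_y_8 = 210, radius_8 = 55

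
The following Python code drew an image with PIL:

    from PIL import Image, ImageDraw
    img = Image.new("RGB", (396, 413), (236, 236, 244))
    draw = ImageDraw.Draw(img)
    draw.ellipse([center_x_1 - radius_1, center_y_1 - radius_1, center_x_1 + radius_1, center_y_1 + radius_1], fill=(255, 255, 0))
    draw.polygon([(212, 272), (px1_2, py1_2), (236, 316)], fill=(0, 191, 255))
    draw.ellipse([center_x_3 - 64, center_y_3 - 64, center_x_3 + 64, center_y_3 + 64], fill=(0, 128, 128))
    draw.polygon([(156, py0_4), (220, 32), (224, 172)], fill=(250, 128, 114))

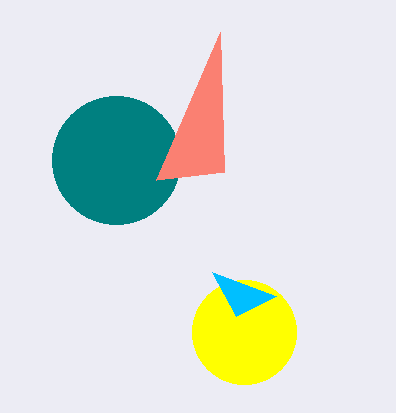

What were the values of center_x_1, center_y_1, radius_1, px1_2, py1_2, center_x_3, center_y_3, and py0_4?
center_x_1 = 244, center_y_1 = 332, radius_1 = 52, px1_2 = 276, py1_2 = 296, center_x_3 = 116, center_y_3 = 160, py0_4 = 180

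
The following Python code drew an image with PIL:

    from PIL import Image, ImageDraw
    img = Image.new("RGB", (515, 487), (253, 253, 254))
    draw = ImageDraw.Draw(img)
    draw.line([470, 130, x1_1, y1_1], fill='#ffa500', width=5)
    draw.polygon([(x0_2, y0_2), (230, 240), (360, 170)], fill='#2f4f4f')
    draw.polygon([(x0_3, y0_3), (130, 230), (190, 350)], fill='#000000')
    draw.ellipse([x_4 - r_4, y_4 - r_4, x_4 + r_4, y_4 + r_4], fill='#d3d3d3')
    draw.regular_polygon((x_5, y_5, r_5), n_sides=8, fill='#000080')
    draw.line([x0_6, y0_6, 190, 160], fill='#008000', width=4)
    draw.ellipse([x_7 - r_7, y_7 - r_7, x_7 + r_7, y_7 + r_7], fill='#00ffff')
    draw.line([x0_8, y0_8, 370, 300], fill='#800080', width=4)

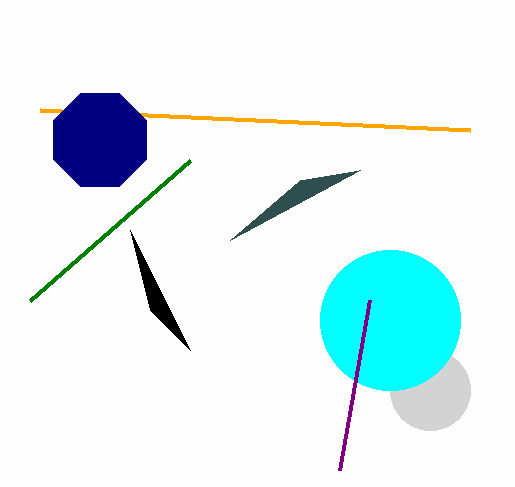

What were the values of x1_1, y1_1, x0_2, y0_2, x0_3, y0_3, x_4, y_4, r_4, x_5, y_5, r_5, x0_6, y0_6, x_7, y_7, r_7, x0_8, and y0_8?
x1_1 = 40; y1_1 = 110; x0_2 = 300; y0_2 = 180; x0_3 = 150; y0_3 = 310; x_4 = 430; y_4 = 390; r_4 = 40; x_5 = 100; y_5 = 140; r_5 = 50; x0_6 = 30; y0_6 = 300; x_7 = 390; y_7 = 320; r_7 = 70; x0_8 = 340; y0_8 = 470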